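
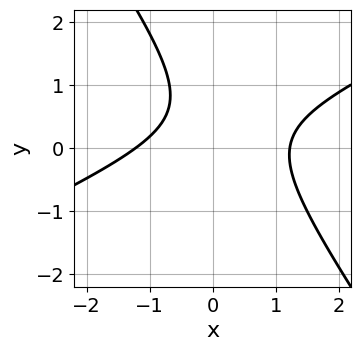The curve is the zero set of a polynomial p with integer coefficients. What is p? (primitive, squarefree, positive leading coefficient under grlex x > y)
2*x^2 - 3*x*y - 3*y^2 + 3*y - 3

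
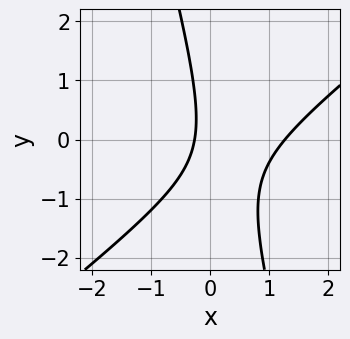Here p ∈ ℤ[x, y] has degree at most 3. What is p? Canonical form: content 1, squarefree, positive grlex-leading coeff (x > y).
3*x^2 - 3*x*y - y^2 - 3*x - 1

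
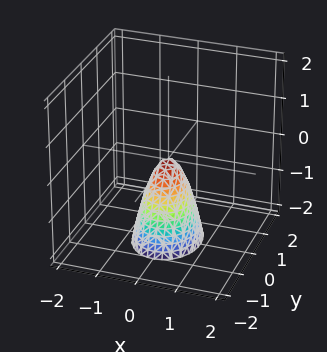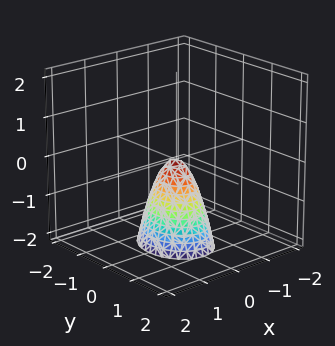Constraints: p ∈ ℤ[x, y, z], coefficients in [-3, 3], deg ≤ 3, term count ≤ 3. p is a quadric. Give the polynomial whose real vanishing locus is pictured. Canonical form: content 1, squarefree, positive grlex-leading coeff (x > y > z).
3*x^2 + 2*y^2 + z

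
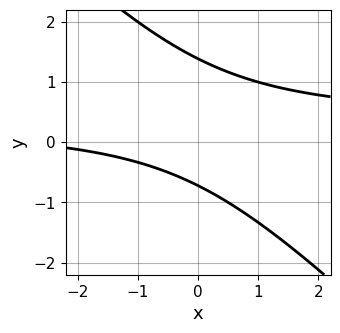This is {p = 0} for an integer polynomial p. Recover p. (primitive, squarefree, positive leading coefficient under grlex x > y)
1. Degree: no degree-1 curve has this shape, so deg p = 2.
2. Observable constraints: the curve avoids every integer x-axis point in the box.
3. Solving for integer coefficients yields p as stated.

3*x*y + 3*y^2 - x - 2*y - 3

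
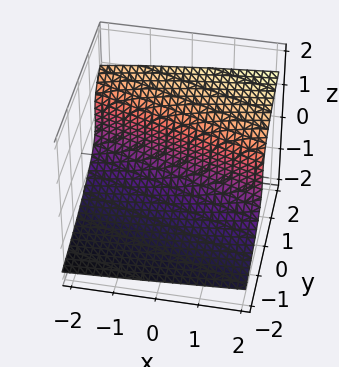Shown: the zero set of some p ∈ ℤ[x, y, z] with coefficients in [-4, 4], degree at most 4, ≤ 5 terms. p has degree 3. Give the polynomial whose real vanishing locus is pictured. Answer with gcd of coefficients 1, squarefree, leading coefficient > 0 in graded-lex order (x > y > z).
1. The degree is 3 — a generic line meets the surface in up to 3 points.
2. Observable constraints: it meets the x-axis at x = 2 (among the integer gridlines); it crosses the z-axis at the gridline z = -1.
3. Solving for integer coefficients yields p as stated.

2*z^3 - x - 3*y + 2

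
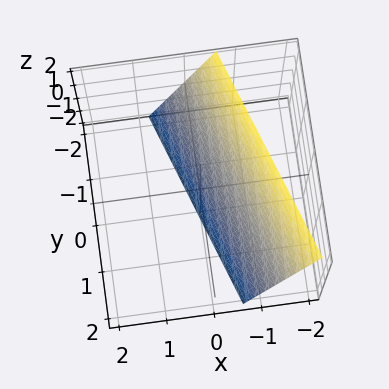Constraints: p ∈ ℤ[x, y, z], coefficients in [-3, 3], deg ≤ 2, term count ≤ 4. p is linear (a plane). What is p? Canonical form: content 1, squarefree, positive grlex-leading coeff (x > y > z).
3*x + y + z + 2

1. The degree is 1 — the surface is flat (a plane).
2. From the visible intercepts: one z-axis crossing is at z = -2; it crosses the y-axis at the gridline y = -2.
3. Assembling these constraints gives the stated polynomial.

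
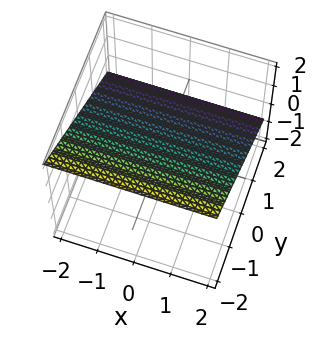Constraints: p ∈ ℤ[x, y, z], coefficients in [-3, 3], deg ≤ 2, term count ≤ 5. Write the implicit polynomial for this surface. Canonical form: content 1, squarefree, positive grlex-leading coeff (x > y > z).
2*y + 3*z - 2

(a) Degree: every cross-section is a straight line — this is a plane, so deg p = 1.
(b) Observable constraints: it misses every integer gridline on the x-axis; one y-axis crossing is at y = 1.
(c) These observations pin down the coefficients.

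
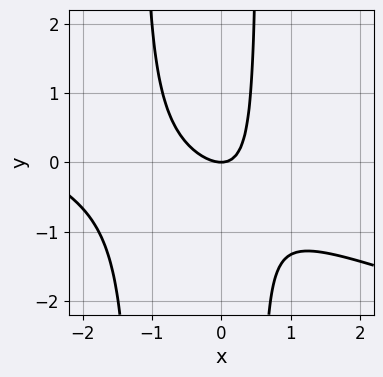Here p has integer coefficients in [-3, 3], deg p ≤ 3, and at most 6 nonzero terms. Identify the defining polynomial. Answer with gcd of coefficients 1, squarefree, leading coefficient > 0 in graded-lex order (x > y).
Degree: no degree-2 curve has this shape, so deg p = 3.
From the axis intercepts and sections: it crosses the x-axis at the gridline x = 0; it meets the y-axis at y = 0 (among the integer gridlines).
Fitting integer coefficients to these (and the overall shape) gives p.

x^3 + 3*x^2*y + 3*x^2 + 2*x*y - 2*y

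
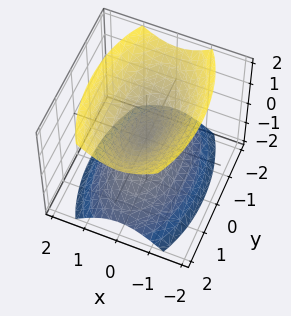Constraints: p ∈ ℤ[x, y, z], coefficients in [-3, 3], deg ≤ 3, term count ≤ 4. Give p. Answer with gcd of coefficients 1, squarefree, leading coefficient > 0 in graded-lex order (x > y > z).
3*x^2 + y^2 - 2*z^2

I count 2 distinct pieces.
deg p = 2.
Symmetries: the z ↦ −z reflection is a symmetry, so z appears only in even powers; the y ↦ −y reflection is a symmetry, so y appears only in even powers; it's symmetric under x → −x, forcing even powers of x.
Observable constraints: it meets the y-axis at y = 0 (among the integer gridlines); one x-axis crossing is at x = 0; it crosses the z-axis at the gridline z = 0.
Matching integer coefficients to the picture gives p.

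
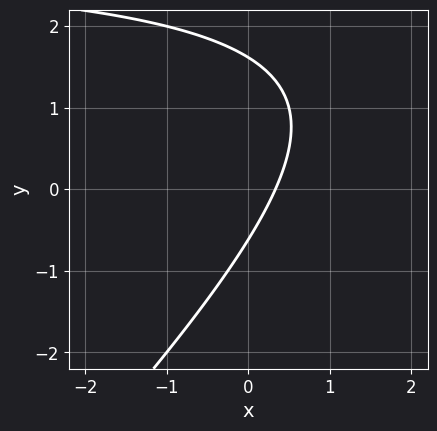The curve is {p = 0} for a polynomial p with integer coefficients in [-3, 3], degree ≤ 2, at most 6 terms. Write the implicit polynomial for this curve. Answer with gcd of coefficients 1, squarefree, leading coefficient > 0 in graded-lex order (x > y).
First, degree: no degree-1 curve has this shape, so deg p = 2.
Finally, solving for integer coefficients yields p as stated.

x*y - y^2 - 3*x + y + 1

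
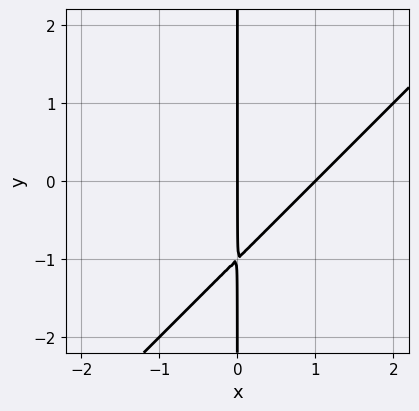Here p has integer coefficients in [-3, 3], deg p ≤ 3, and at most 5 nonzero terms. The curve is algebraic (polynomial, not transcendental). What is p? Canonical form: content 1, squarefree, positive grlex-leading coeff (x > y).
x^2 - x*y - x

(a) The degree is 2 — a generic line meets the curve in up to 2 points.
(b) Observable constraints: every point of the y-axis in the box is on the curve; among the integer gridlines, it crosses the x-axis at x ∈ {0, 1}.
(c) The integer polynomial consistent with all of this is the stated p.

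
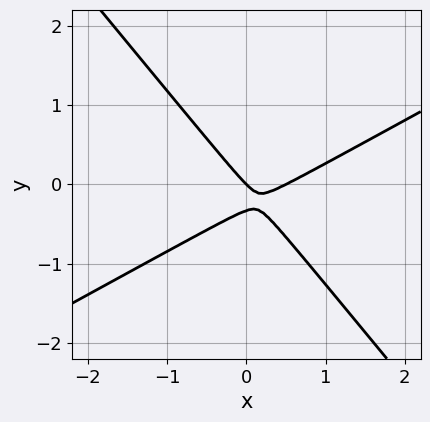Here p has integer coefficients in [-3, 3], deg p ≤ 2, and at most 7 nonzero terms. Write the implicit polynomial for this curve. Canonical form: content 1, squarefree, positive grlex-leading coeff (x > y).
2*x^2 - 2*x*y - 3*y^2 - x - y

First, the degree is 2 — a generic line meets the curve in up to 2 points.
Then, against the integer gridlines: it meets the x-axis at x = 0 (among the integer gridlines); it meets the y-axis at y = 0 (among the integer gridlines).
Finally, the integer polynomial consistent with all of this is the stated p.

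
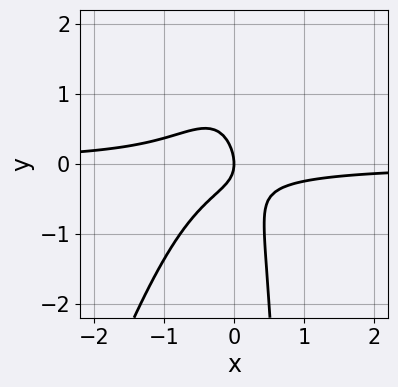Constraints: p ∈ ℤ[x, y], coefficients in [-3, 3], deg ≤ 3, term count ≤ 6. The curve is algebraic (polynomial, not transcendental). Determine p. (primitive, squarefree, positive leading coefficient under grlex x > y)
3*x^2*y - x*y^2 + x*y + y^2 + x

Degree: the shape is more complex than any degree-2 curve, so deg p = 3.
Against the integer gridlines: one x-axis crossing is at x = 0; it crosses the y-axis at the gridline y = 0.
Matching integer coefficients to the picture gives p.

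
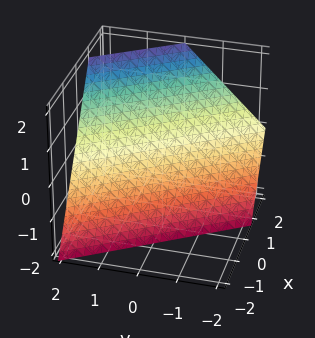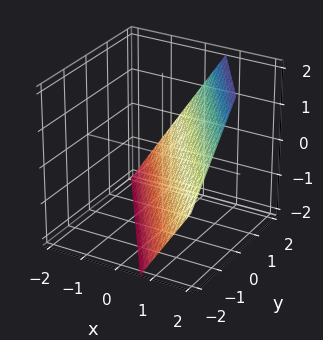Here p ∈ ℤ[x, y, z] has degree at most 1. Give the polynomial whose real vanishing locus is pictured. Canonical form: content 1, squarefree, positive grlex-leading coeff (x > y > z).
The degree is 1 — the surface is flat (a plane).
Against the integer gridlines: it meets the z-axis at z = -1 (among the integer gridlines); it meets the y-axis at y = 1 (among the integer gridlines).
Fitting integer coefficients to these (and the overall shape) gives p.

3*x + 2*y - 2*z - 2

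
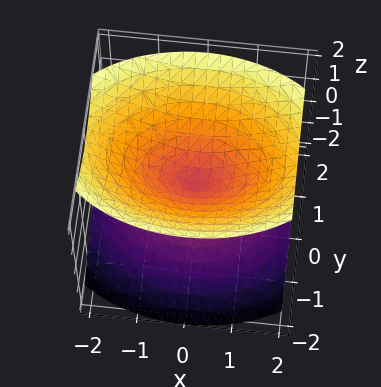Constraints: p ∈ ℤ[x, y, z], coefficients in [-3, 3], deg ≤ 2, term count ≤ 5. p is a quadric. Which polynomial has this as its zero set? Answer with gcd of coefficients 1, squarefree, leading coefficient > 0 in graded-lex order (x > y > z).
x^2 + 2*y^2 - 2*z^2

The picture has 2 separate pieces. They look like related sheets of one shape, so recover p as a whole.
deg p = 2. A double cone through the origin; a quadric.
Symmetries: the x ↦ −x reflection is a symmetry, so x appears only in even powers; it's symmetric under z → −z, forcing even powers of z; mirror symmetry y ↦ −y ⇒ only even powers of y.
Against the integer gridlines: it meets the x-axis at x = 0 (among the integer gridlines); it meets the z-axis at z = 0 (among the integer gridlines).
Assembling these constraints gives the stated polynomial.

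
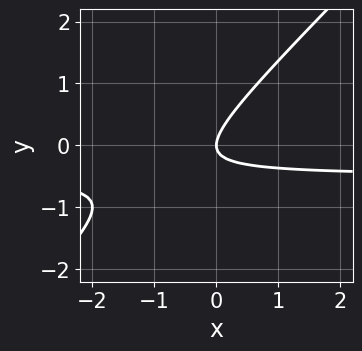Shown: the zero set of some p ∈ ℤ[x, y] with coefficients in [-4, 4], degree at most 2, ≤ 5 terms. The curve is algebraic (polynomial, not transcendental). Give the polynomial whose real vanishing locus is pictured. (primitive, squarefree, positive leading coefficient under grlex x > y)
1. Degree: no degree-1 curve has this shape, so deg p = 2.
2. Reading off the gridlines: one y-axis crossing is at y = 0; it crosses the x-axis at the gridline x = 0.
3. The integer polynomial consistent with all of this is the stated p.

2*x*y - 2*y^2 + x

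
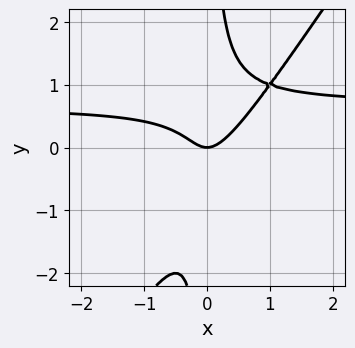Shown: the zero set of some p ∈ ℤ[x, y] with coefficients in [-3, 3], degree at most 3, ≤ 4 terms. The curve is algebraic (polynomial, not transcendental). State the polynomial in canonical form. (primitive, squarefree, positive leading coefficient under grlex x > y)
3*x^2*y - 2*x*y^2 - 2*x^2 + y

The degree is 3 — a generic line meets the curve in up to 3 points.
Against the integer gridlines: it crosses the x-axis at the gridline x = 0; one y-axis crossing is at y = 0.
Assembling these constraints gives the stated polynomial.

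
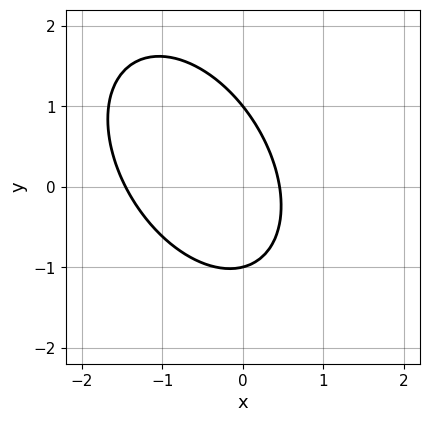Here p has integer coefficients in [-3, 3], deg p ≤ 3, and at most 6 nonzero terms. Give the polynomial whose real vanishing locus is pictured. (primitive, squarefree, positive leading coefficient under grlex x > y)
(a) deg p = 2.
(b) From the visible intercepts: among the integer gridlines, it crosses the y-axis at y ∈ {-1, 1}.
(c) Fitting integer coefficients to these (and the overall shape) gives p.

3*x^2 + 2*x*y + 2*y^2 + 3*x - 2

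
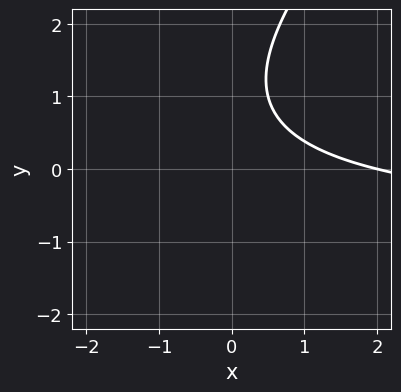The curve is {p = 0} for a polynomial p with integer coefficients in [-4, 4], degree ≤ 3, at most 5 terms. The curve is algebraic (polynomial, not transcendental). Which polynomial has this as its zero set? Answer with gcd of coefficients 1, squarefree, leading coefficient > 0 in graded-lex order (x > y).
x*y - y^2 + x + 2*y - 2

First, degree: a generic line meets the curve in up to 2 points, so deg p = 2.
Then, from the visible intercepts: it meets the x-axis at x = 2 (among the integer gridlines); the curve avoids every integer y-axis point in the box.
Finally, together with the visible shape, these determine p as stated.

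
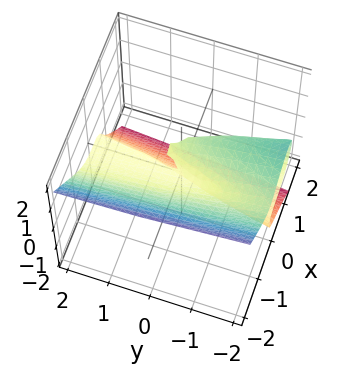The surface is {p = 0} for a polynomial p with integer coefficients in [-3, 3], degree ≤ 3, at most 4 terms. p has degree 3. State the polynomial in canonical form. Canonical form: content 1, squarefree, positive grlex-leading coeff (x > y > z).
1. The degree is 3 — the shape is more complex than any degree-2 surface.
2. Checking where it meets the axes: every point of the y-axis in the box is on the surface; it meets the z-axis at z = 0 (among the integer gridlines).
3. The integer polynomial consistent with all of this is the stated p.

3*x^3 + 2*z^3 - 3*x*z + y*z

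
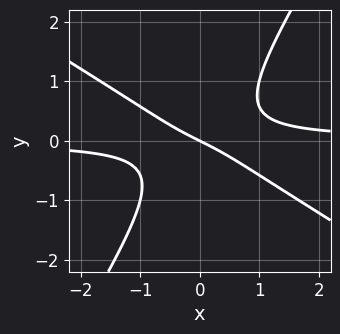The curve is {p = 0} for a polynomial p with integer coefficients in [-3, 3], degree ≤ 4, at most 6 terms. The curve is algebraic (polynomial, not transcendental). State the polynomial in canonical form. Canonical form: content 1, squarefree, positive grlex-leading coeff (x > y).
1. The degree is 3 — the shape is more complex than any degree-2 curve.
2. Reading off the gridlines: it meets the x-axis at x = 0 (among the integer gridlines); one y-axis crossing is at y = 0.
3. These observations pin down the coefficients.

3*x^2*y + 3*x*y^2 - 3*y^3 - x - 2*y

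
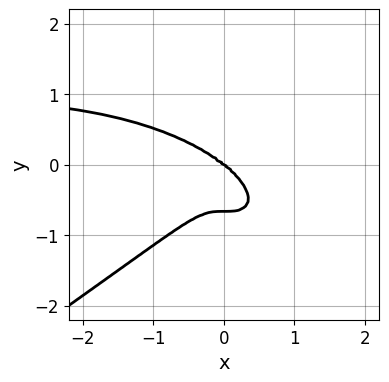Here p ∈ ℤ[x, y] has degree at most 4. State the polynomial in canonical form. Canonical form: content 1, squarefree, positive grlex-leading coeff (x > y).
deg p = 4.
From the axis intercepts and sections: one x-axis crossing is at x = 0; it meets the y-axis at y = 0 (among the integer gridlines).
Fitting integer coefficients to these (and the overall shape) gives p.

x^3*y - 3*y^4 - x^3 - 2*y^3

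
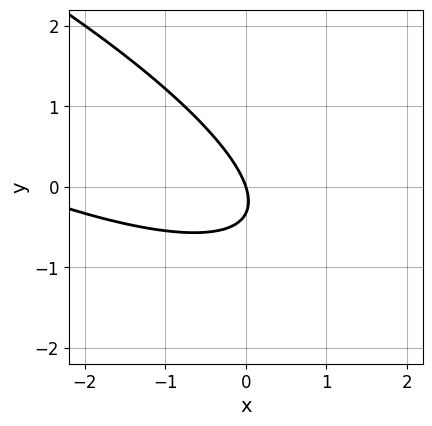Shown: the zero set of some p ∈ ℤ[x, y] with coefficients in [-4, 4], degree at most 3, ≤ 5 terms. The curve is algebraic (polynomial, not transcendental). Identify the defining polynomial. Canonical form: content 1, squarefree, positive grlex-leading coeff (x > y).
1. The degree is 2 — the shape is more complex than any degree-1 curve.
2. Reading off the gridlines: one y-axis crossing is at y = 0; it meets the x-axis at x = 0 (among the integer gridlines).
3. Solving for integer coefficients yields p as stated.

x^2 + 3*x*y + 3*y^2 + 3*x + y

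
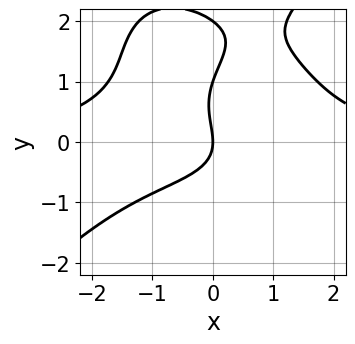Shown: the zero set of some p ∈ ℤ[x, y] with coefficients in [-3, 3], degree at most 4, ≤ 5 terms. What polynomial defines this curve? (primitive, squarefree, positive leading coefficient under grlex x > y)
First, deg p = 4. The shape is more complex than any degree-3 curve.
Then, observable constraints: among the integer gridlines, it crosses the y-axis at y ∈ {0, 1, 2}; it crosses the x-axis at the gridline x = 0.
Finally, together with the visible shape, these determine p as stated.

x^3*y - y^4 + 3*y^3 - 2*y^2 - 3*x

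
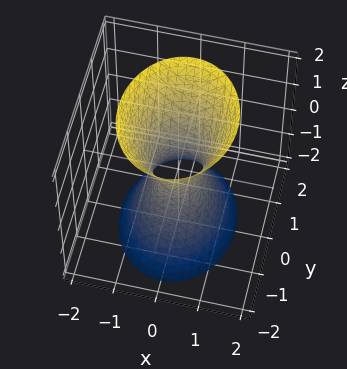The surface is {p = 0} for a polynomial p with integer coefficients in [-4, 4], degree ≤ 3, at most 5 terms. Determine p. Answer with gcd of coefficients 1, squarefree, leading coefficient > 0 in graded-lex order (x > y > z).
3*x^2 + 2*y^2 - z^2 - 1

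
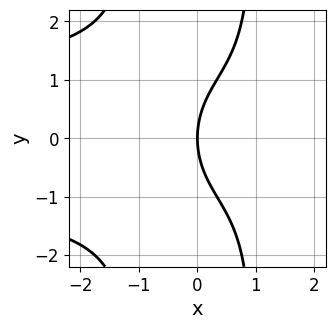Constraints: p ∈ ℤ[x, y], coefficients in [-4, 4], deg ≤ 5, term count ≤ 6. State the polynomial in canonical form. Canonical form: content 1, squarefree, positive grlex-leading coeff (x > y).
x^2*y^2 - x^2 - y^2 + 3*x

(a) Degree: no degree-3 curve has this shape, so deg p = 4.
(b) Symmetries: the y ↦ −y reflection is a symmetry, so y appears only in even powers.
(c) From the axis intercepts and sections: one y-axis crossing is at y = 0; it meets the x-axis at x = 0 (among the integer gridlines).
(d) Matching integer coefficients to the picture gives p.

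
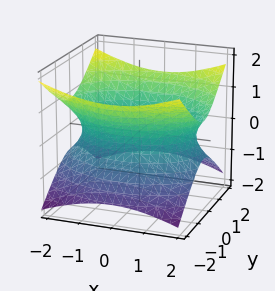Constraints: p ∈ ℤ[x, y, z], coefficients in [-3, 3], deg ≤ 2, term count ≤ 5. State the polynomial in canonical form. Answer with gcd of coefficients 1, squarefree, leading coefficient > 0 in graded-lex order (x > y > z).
1. Degree: an hourglass — one-sheet hyperboloid; a quadric, so deg p = 2.
2. Symmetries: the z ↦ −z reflection is a symmetry, so z appears only in even powers; it's symmetric under y → −y, forcing even powers of y; it's symmetric under x → −x, forcing even powers of x.
3. Against the integer gridlines: it misses every integer gridline on the z-axis.
4. Matching integer coefficients to the picture gives p.

x^2 + 2*y^2 - 3*z^2 - 3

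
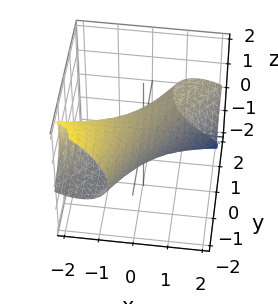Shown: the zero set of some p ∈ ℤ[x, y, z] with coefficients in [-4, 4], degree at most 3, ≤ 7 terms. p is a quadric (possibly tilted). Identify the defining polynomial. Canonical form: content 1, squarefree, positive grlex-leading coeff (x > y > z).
2*x^2 - 3*x*y + 2*x*z + y^2 + 2*z^2 - 1

First, deg p = 2.
Then, from the visible intercepts: the y-axis gridline crossings are at y ∈ {-1, 1}.
Finally, matching integer coefficients to the picture gives p.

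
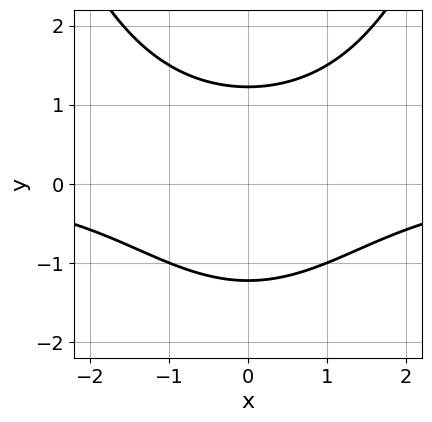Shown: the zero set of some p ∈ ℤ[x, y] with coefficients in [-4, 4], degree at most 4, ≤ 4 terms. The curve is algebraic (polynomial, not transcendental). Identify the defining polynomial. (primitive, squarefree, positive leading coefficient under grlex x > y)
First, degree: no degree-2 curve has this shape, so deg p = 3.
Next, symmetries: the x ↦ −x reflection is a symmetry, so x appears only in even powers.
Next, from the visible intercepts: it misses every integer gridline on the x-axis.
Finally, fitting integer coefficients to these (and the overall shape) gives p.

x^2*y - 2*y^2 + 3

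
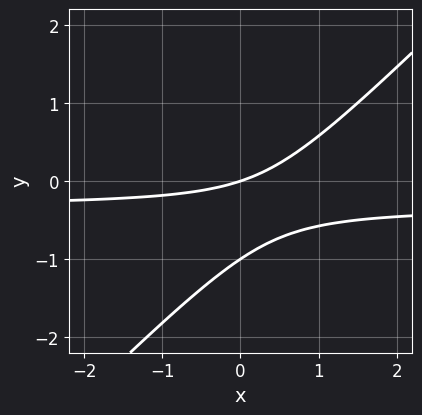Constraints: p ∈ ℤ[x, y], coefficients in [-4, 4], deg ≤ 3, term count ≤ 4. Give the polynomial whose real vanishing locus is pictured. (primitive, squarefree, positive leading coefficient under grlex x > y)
(a) The degree is 2 — the shape is more complex than any degree-1 curve.
(b) From the visible intercepts: the y-axis gridline crossings are at y ∈ {-1, 0}; it meets the x-axis at x = 0 (among the integer gridlines).
(c) The integer polynomial consistent with all of this is the stated p.

3*x*y - 3*y^2 + x - 3*y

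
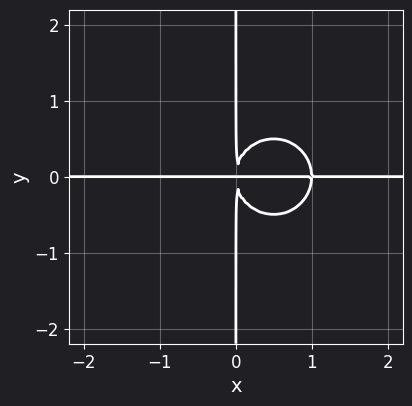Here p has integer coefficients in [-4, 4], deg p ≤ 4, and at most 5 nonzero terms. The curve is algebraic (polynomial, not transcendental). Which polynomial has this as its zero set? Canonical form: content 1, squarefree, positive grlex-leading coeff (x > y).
x^3*y + x*y^3 - x^2*y

1. Degree: no degree-3 curve has this shape, so deg p = 4.
2. From the visible intercepts: every point of the x-axis in the box is on the curve; the visible y-axis segment lies entirely on the curve.
3. Solving for integer coefficients yields p as stated.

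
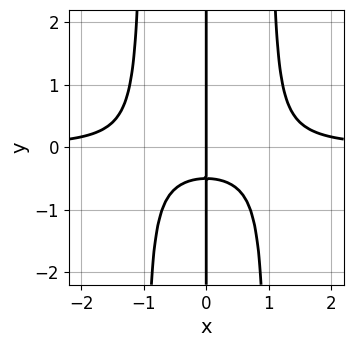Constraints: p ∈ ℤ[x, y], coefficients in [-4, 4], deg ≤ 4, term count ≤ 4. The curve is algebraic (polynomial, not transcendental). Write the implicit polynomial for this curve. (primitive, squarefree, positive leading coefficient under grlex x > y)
Degree: no degree-3 curve has this shape, so deg p = 4.
From the visible intercepts: it meets the x-axis at x = 0 (among the integer gridlines); every point of the y-axis in the box is on the curve.
Solving for integer coefficients yields p as stated.

2*x^3*y - 2*x*y - x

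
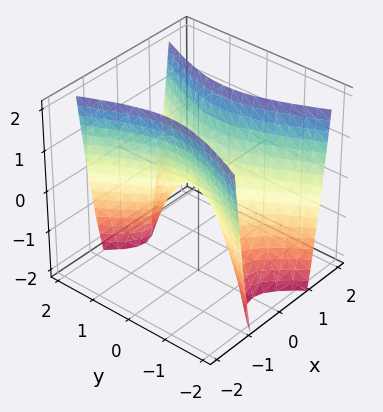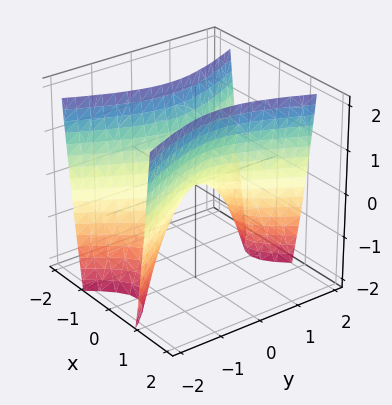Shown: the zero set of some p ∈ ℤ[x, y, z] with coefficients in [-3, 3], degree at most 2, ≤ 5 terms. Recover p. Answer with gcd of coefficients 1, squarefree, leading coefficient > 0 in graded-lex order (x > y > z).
3*x^2 - y^2 - z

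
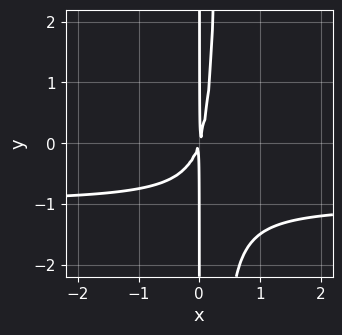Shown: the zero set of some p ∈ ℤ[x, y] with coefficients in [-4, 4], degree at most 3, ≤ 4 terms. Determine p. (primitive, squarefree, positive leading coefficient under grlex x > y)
(a) Degree: no degree-2 curve has this shape, so deg p = 3.
(b) Observable constraints: the visible y-axis segment lies entirely on the curve.
(c) Solving for integer coefficients yields p as stated.

3*x^2*y + 3*x^2 - x*y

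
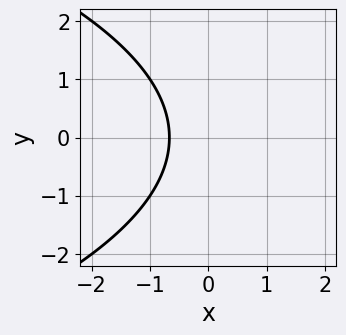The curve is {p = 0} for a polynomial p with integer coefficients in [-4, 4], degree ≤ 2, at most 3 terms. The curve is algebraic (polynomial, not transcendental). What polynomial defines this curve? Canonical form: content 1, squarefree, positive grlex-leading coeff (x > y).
y^2 + 3*x + 2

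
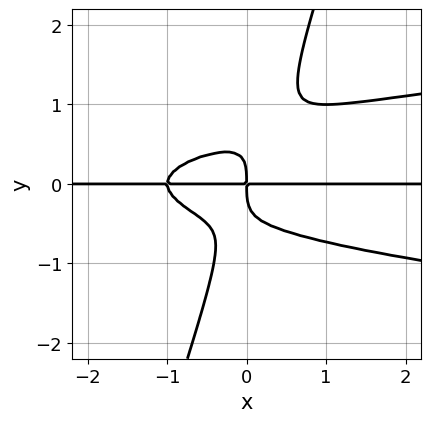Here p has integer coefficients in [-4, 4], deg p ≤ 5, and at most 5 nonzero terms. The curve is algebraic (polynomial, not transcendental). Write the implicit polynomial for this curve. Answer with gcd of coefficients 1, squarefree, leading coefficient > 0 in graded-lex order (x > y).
3*x*y^3 - y^4 - x^2*y - x*y

(a) The degree is 4 — the shape is more complex than any degree-3 curve.
(b) From the axis intercepts and sections: every point of the x-axis in the box is on the curve.
(c) Solving for integer coefficients yields p as stated.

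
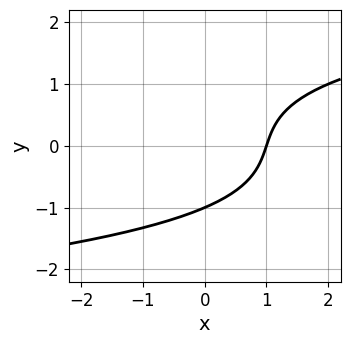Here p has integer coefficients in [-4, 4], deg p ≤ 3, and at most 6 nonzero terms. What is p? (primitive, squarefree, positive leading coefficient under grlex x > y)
1. The degree is 3 — the shape is more complex than any degree-2 curve.
2. Observable constraints: one x-axis crossing is at x = 1; one y-axis crossing is at y = -1.
3. The integer polynomial consistent with all of this is the stated p.

2*y^3 - 3*x + y + 3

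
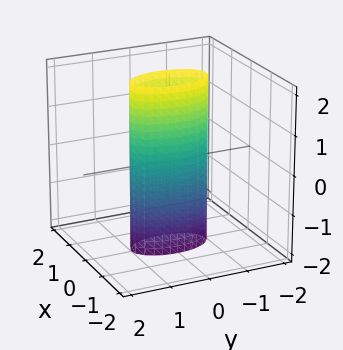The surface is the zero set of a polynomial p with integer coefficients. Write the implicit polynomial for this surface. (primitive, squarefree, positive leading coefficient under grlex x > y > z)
First, degree: constant cross-section along one axis; a quadric, so deg p = 2.
Then, symmetries: the y ↦ −y reflection is a symmetry, so y appears only in even powers; mirror symmetry z ↦ −z ⇒ only even powers of z; it's symmetric under x → −x, forcing even powers of x.
Next, reading off the gridlines: the y-axis gridline crossings are at y ∈ {-1, 1}; it misses every integer gridline on the z-axis.
Finally, solving for integer coefficients yields p as stated.

3*x^2 + y^2 - 1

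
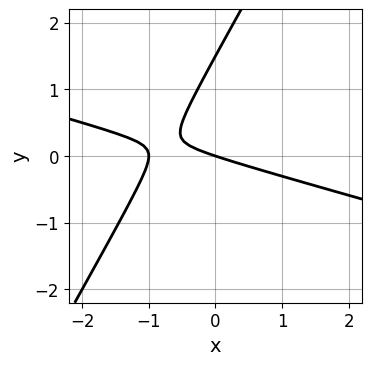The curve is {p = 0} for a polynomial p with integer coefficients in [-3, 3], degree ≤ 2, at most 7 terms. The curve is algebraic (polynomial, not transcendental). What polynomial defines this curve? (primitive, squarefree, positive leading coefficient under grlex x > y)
(a) Degree: no degree-1 curve has this shape, so deg p = 2.
(b) From the visible intercepts: the x-axis gridline crossings are at x ∈ {-1, 0}; it crosses the y-axis at the gridline y = 0.
(c) These observations pin down the coefficients.

x^2 + 3*x*y - 2*y^2 + x + 3*y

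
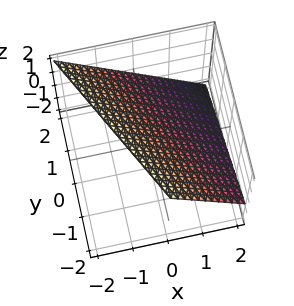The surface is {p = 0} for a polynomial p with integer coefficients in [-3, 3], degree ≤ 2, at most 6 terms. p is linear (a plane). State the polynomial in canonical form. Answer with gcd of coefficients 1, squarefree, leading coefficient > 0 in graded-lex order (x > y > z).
2*x + y + 2*z - 2

First, degree: the surface is flat (a plane), so deg p = 1.
Next, from the axis intercepts and sections: one y-axis crossing is at y = 2; it meets the x-axis at x = 1 (among the integer gridlines); it meets the z-axis at z = 1 (among the integer gridlines).
Finally, these observations pin down the coefficients.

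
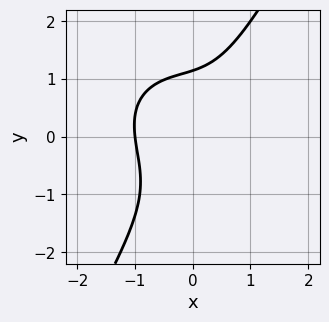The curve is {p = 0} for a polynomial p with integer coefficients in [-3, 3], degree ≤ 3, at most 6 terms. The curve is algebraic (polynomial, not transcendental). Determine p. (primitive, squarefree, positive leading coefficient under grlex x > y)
1. deg p = 3.
2. Reading off the gridlines: one x-axis crossing is at x = -1.
3. The integer polynomial consistent with all of this is the stated p.

3*x^3 + x^2*y + 2*x*y^2 - 2*y^3 + 3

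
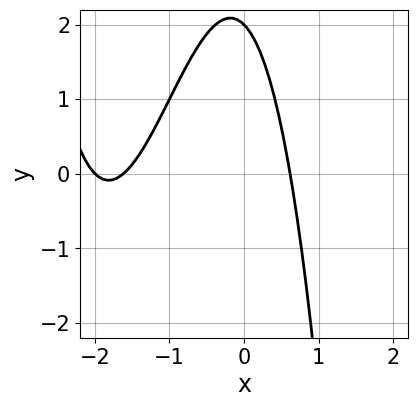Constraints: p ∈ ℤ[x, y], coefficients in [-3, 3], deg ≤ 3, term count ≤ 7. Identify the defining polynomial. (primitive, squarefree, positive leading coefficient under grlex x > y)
x^3 + 3*x^2 + x + y - 2

Degree: a generic line meets the curve in up to 3 points, so deg p = 3.
Reading off the gridlines: it crosses the y-axis at the gridline y = 2; it crosses the x-axis at the gridline x = -2.
Together with the visible shape, these determine p as stated.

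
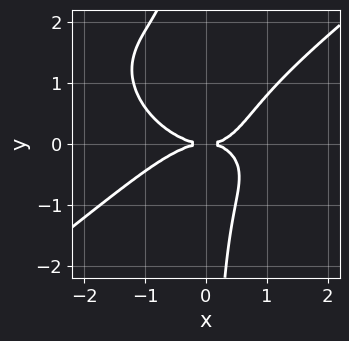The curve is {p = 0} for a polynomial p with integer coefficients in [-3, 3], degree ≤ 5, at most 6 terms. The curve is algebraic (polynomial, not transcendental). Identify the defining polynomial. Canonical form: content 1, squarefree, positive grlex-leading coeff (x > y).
x^4 - 2*x*y^3 + 2*x*y^2 - 2*y^2

First, degree: no degree-3 curve has this shape, so deg p = 4.
Next, checking where it meets the axes: it crosses the x-axis at the gridline x = 0; it meets the y-axis at y = 0 (among the integer gridlines).
Finally, putting this together gives p.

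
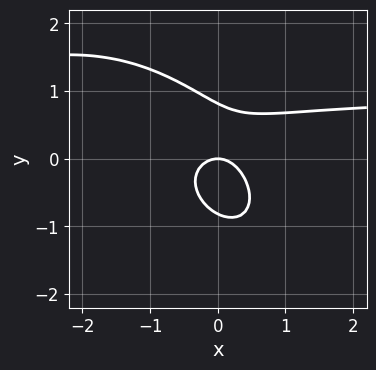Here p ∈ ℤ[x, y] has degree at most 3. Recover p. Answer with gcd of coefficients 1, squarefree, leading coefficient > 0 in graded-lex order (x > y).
First, the degree is 3 — a generic line meets the curve in up to 3 points.
Next, observable constraints: it crosses the y-axis at the gridline y = 0; it crosses the x-axis at the gridline x = 0.
Finally, fitting integer coefficients to these (and the overall shape) gives p.

3*x^2*y + 3*x*y^2 + 3*y^3 - 3*x^2 - 2*y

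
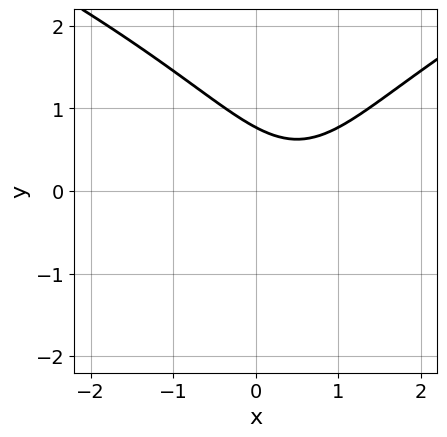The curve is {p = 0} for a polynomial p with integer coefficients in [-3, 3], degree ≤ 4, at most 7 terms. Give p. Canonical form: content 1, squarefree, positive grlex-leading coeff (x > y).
y^3 - 2*x^2 + 2*x + 2*y - 2

First, the degree is 3 — no degree-2 curve has this shape.
Then, checking where it meets the axes: it misses every integer gridline on the x-axis.
Finally, solving for integer coefficients yields p as stated.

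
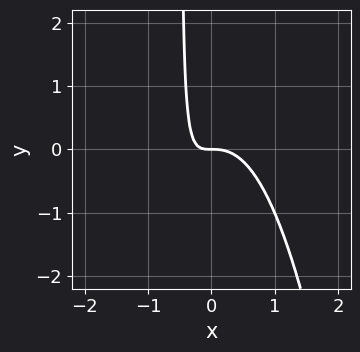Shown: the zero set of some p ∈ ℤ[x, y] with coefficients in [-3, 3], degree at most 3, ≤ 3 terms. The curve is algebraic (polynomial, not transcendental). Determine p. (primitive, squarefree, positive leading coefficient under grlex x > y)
3*x^3 + 2*x*y + y

1. Degree: the shape is more complex than any degree-2 curve, so deg p = 3.
2. Against the integer gridlines: it meets the y-axis at y = 0 (among the integer gridlines); it meets the x-axis at x = 0 (among the integer gridlines).
3. Fitting integer coefficients to these (and the overall shape) gives p.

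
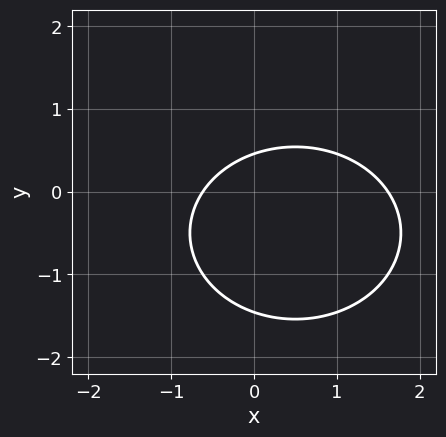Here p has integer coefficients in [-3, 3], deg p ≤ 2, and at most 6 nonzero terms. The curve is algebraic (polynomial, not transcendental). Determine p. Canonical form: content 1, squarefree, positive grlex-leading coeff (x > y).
2*x^2 + 3*y^2 - 2*x + 3*y - 2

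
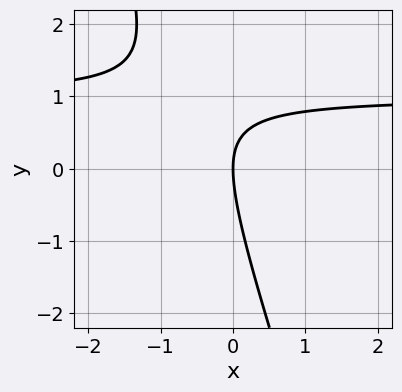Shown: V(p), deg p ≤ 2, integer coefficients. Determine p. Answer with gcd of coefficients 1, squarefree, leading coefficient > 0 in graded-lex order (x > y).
1. Degree: no degree-1 curve has this shape, so deg p = 2.
2. Observable constraints: it meets the x-axis at x = 0 (among the integer gridlines); it meets the y-axis at y = 0 (among the integer gridlines).
3. These observations pin down the coefficients.

3*x*y + y^2 - 3*x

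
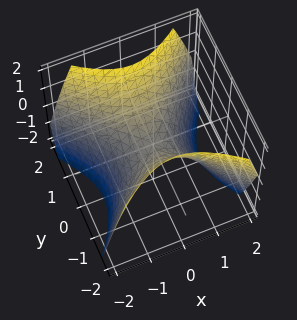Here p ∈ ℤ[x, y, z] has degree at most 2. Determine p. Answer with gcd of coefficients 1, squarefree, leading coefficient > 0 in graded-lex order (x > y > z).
First, degree: a hyperbolic paraboloid; a quadric, so deg p = 2.
Next, symmetries: it's symmetric under x → −x, forcing even powers of x; mirror symmetry y ↦ −y ⇒ only even powers of y.
Next, from the visible intercepts: one y-axis crossing is at y = 0; it meets the x-axis at x = 0 (among the integer gridlines).
Finally, putting this together gives p.

x^2 - y^2 + z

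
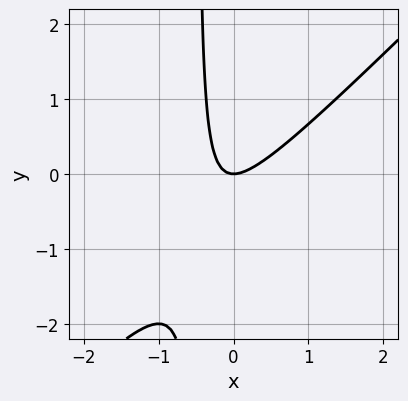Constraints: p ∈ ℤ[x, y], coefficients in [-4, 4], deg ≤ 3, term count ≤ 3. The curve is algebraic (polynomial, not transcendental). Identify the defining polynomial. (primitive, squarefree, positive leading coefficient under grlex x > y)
2*x^2 - 2*x*y - y

(a) The degree is 2 — the shape is more complex than any degree-1 curve.
(b) Checking where it meets the axes: it crosses the x-axis at the gridline x = 0; it crosses the y-axis at the gridline y = 0.
(c) Matching integer coefficients to the picture gives p.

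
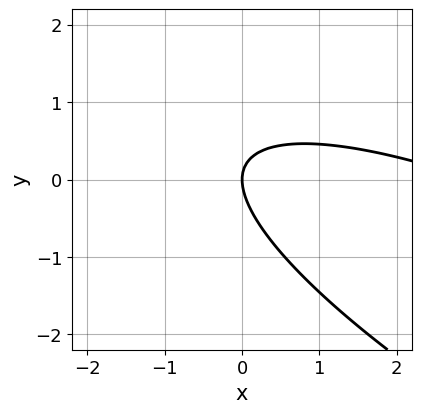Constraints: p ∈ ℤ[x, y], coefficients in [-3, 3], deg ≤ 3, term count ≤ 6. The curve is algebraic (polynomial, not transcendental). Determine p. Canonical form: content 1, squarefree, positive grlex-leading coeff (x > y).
x^2 + 3*x*y + 3*y^2 - 3*x

The degree is 2 — no degree-1 curve has this shape.
Against the integer gridlines: it meets the y-axis at y = 0 (among the integer gridlines); it meets the x-axis at x = 0 (among the integer gridlines).
The integer polynomial consistent with all of this is the stated p.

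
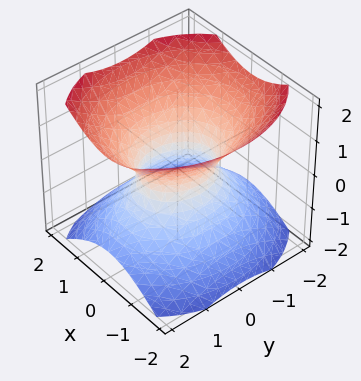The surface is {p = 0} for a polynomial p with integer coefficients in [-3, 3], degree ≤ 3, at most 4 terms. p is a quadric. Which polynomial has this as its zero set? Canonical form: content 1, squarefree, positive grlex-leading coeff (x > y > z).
3*x^2 + 2*y^2 - 3*z^2 - 2

deg p = 2.
Symmetries: the y ↦ −y reflection is a symmetry, so y appears only in even powers; it's symmetric under x → −x, forcing even powers of x; mirror symmetry z ↦ −z ⇒ only even powers of z.
Checking where it meets the axes: it misses every integer gridline on the z-axis; among the integer gridlines, it crosses the y-axis at y ∈ {-1, 1}.
Solving for integer coefficients yields p as stated.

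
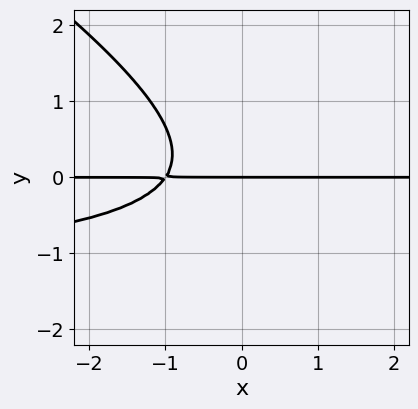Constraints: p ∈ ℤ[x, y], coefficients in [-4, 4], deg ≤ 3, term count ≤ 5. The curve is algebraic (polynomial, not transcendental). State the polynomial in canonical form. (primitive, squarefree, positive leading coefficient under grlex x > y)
The degree is 3 — no degree-2 curve has this shape.
Against the integer gridlines: one y-axis crossing is at y = 0; the visible x-axis segment lies entirely on the curve.
The integer polynomial consistent with all of this is the stated p.

2*x*y^2 + 3*y^3 + 3*x*y + 3*y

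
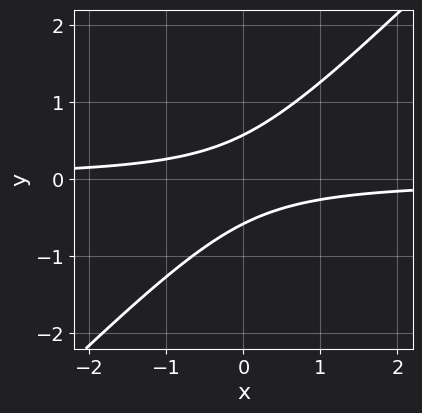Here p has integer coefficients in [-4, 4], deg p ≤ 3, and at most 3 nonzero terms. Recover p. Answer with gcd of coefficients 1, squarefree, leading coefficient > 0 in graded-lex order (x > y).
3*x*y - 3*y^2 + 1

First, degree: no degree-1 curve has this shape, so deg p = 2.
Next, observable constraints: it misses every integer gridline on the x-axis.
Finally, assembling these constraints gives the stated polynomial.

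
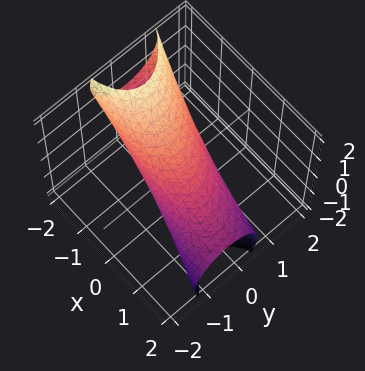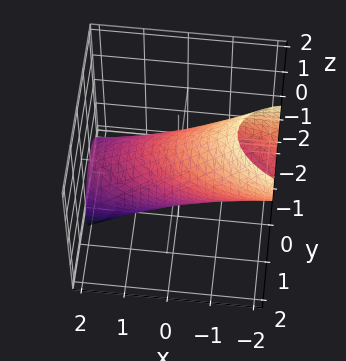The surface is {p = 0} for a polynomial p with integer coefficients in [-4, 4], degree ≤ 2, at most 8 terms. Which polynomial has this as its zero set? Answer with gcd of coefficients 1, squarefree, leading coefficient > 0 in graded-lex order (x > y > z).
x^2 + x*y + 3*x*z + 3*y^2 + 2*z^2 - 2

(a) The degree is 2 — no degree-1 surface has this shape.
(b) Checking where it meets the axes: among the integer gridlines, it crosses the z-axis at z ∈ {-1, 1}.
(c) Matching integer coefficients to the picture gives p.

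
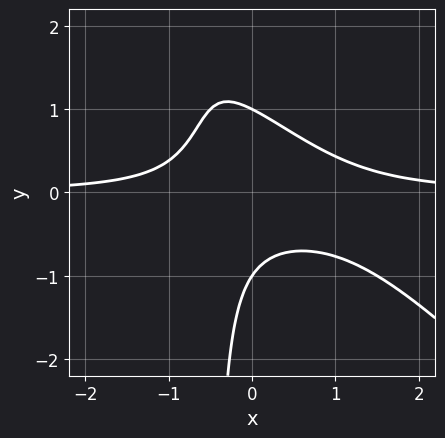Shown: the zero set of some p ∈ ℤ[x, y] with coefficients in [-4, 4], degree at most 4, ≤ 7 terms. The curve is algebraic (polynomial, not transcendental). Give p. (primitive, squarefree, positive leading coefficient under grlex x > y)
First, degree: the shape is more complex than any degree-2 curve, so deg p = 3.
Then, reading off the gridlines: the y-axis gridline crossings are at y ∈ {-1, 1}; no x-intercept at any integer in the box.
Finally, assembling these constraints gives the stated polynomial.

2*x^2*y + 2*x*y^2 - x*y + y^2 - 1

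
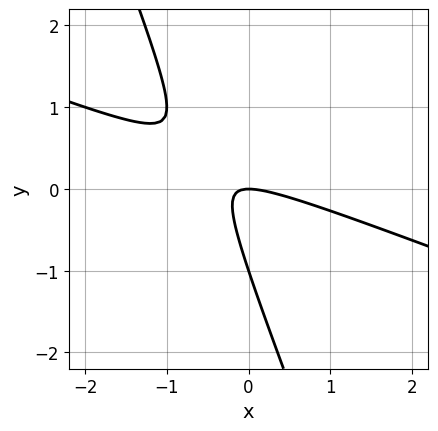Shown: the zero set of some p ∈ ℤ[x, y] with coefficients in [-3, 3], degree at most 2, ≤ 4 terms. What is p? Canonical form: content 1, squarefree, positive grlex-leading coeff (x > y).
(a) Degree: no degree-1 curve has this shape, so deg p = 2.
(b) From the visible intercepts: it meets the x-axis at x = 0 (among the integer gridlines); the y-axis gridline crossings are at y ∈ {-1, 0}.
(c) Together with the visible shape, these determine p as stated.

x^2 + 3*x*y + y^2 + y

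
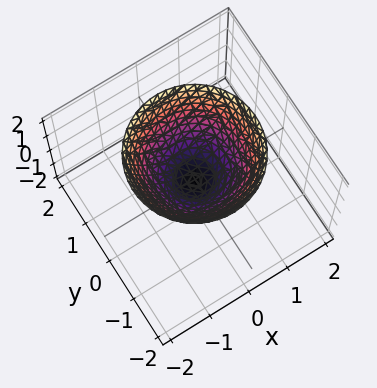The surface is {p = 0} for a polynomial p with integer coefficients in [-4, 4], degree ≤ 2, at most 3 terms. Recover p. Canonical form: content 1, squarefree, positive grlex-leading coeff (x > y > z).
1. deg p = 2. A paraboloid; a quadric.
2. Symmetries: rotational symmetry about the z-axis ⇒ p depends on x, y only through x² + y².
3. Checking where it meets the axes: a circular section at z = 2 has radius between 1 and 2; one x-axis crossing is at x = 0; it crosses the y-axis at the gridline y = 0; it meets the z-axis at z = 0 (among the integer gridlines).
4. Fitting integer coefficients to these (and the overall shape) gives p.

x^2 + y^2 - z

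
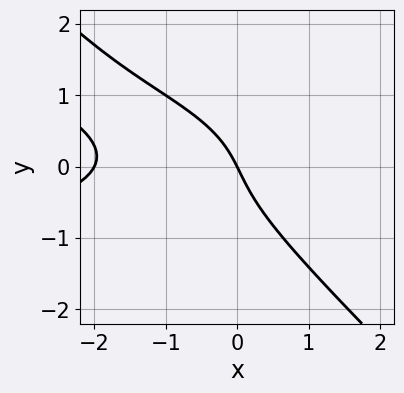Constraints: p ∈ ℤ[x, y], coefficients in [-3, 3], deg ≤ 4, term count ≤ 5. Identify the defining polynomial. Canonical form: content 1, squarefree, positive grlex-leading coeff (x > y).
2*x*y^2 + 2*y^3 + x^2 + 2*x + y

1. The degree is 3 — the shape is more complex than any degree-2 curve.
2. From the axis intercepts and sections: one y-axis crossing is at y = 0; among the integer gridlines, it crosses the x-axis at x ∈ {-2, 0}.
3. Matching integer coefficients to the picture gives p.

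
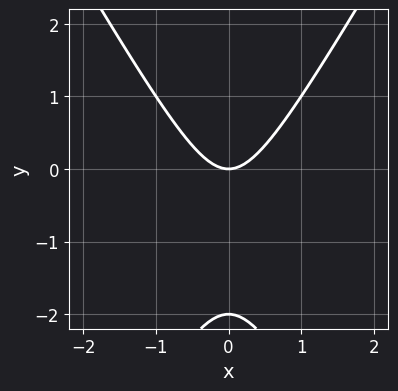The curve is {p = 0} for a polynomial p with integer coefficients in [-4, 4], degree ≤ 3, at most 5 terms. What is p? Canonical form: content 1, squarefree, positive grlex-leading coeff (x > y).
The degree is 2 — no degree-1 curve has this shape.
Symmetries: the x ↦ −x reflection is a symmetry, so x appears only in even powers.
From the visible intercepts: it crosses the x-axis at the gridline x = 0; among the integer gridlines, it crosses the y-axis at y ∈ {-2, 0}.
Matching integer coefficients to the picture gives p.

3*x^2 - y^2 - 2*y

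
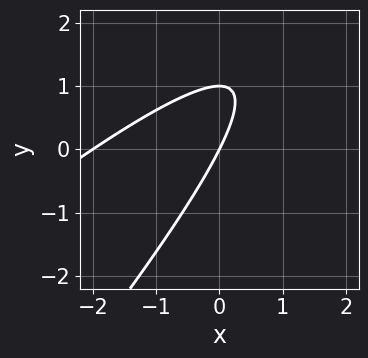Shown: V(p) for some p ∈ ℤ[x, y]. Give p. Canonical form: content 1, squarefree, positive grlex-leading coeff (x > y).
x^2 - 2*x*y + y^2 + 2*x - y

1. deg p = 2. No degree-1 curve has this shape.
2. Observable constraints: among the integer gridlines, it crosses the x-axis at x ∈ {-2, 0}; the y-axis gridline crossings are at y ∈ {0, 1}.
3. Solving for integer coefficients yields p as stated.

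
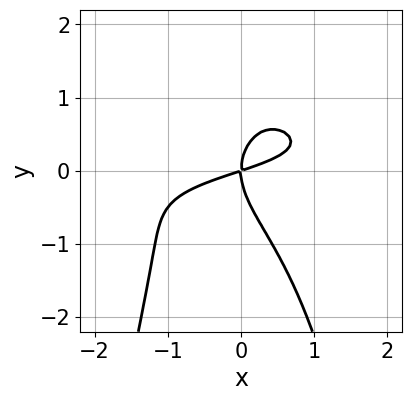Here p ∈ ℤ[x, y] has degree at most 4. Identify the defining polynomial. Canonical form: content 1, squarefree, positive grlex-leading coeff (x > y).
Degree: the shape is more complex than any degree-3 curve, so deg p = 4.
From the axis intercepts and sections: one y-axis crossing is at y = 0; it crosses the x-axis at the gridline x = 0.
Solving for integer coefficients yields p as stated.

3*x^2*y^2 + 2*y^3 + x^2 - 3*x*y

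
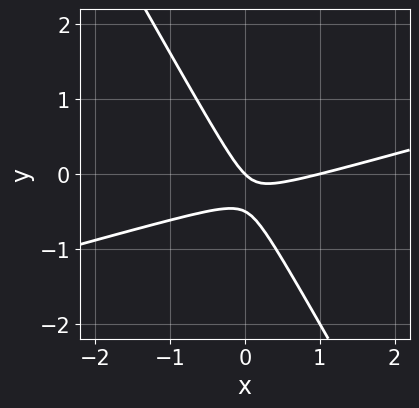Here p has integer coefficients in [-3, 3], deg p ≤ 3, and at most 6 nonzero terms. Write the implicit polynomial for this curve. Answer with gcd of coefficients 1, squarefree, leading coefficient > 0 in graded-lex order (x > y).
1. Degree: the shape is more complex than any degree-1 curve, so deg p = 2.
2. Reading off the gridlines: it crosses the y-axis at the gridline y = 0; the x-axis gridline crossings are at x ∈ {0, 1}.
3. Putting this together gives p.

x^2 - 3*x*y - 2*y^2 - x - y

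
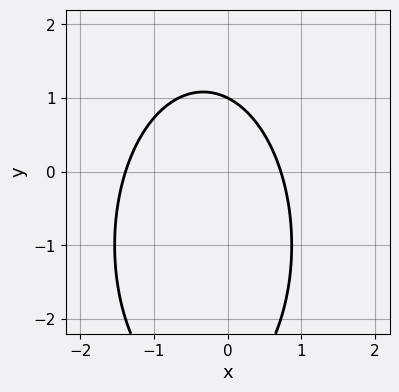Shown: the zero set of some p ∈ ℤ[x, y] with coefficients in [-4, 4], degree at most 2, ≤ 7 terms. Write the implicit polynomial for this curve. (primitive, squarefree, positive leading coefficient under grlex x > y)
3*x^2 + y^2 + 2*x + 2*y - 3

First, the degree is 2 — the shape is more complex than any degree-1 curve.
Then, reading off the gridlines: one y-axis crossing is at y = 1.
Finally, these observations pin down the coefficients.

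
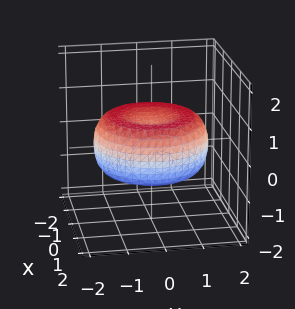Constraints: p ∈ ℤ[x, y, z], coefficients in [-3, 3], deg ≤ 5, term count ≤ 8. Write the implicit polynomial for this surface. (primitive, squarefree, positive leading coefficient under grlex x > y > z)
The degree is 4 — a generic line meets the surface in up to 4 points.
Symmetries: rotational symmetry about the z-axis ⇒ p depends on x, y only through x² + y².
Observable constraints: a circular section at z = 0 has radius between 1 and 2.
These observations pin down the coefficients.

x^4 + 2*x^2*y^2 + y^4 - 2*x^2 - 2*y^2 + 3*z^2 - 1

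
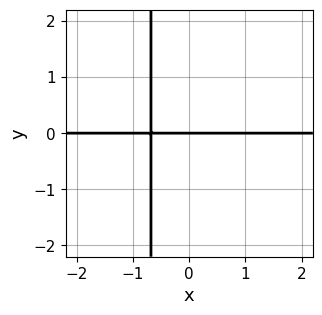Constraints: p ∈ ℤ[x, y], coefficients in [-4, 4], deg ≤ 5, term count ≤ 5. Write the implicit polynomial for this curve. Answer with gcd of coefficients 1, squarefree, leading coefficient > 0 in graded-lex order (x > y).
x^3*y + x*y + y

Degree: the shape is more complex than any degree-3 curve, so deg p = 4.
Observable constraints: every point of the x-axis in the box is on the curve; it meets the y-axis at y = 0 (among the integer gridlines).
These observations pin down the coefficients.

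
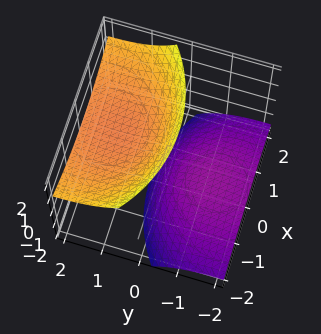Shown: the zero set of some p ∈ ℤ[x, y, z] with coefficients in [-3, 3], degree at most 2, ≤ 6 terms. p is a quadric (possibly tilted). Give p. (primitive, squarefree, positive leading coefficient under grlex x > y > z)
x^2 + y^2 - 3*y*z - z^2 + 2

First, there are 2 components. Treating them together as one polynomial.
Next, degree: the shape is more complex than any degree-1 surface, so deg p = 2.
Next, from the axis intercepts and sections: the surface avoids every integer y-axis point in the box; no x-intercept at any integer in the box.
Finally, matching integer coefficients to the picture gives p.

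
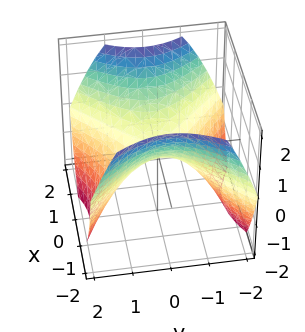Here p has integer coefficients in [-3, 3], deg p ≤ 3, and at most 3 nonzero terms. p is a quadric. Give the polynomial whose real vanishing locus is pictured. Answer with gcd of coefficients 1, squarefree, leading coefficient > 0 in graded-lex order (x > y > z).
2*x^2 - 2*y^2 - 3*z

(a) deg p = 2.
(b) Symmetries: the x ↦ −x reflection is a symmetry, so x appears only in even powers; mirror symmetry y ↦ −y ⇒ only even powers of y.
(c) Checking where it meets the axes: one x-axis crossing is at x = 0; one y-axis crossing is at y = 0; it meets the z-axis at z = 0 (among the integer gridlines).
(d) Solving for integer coefficients yields p as stated.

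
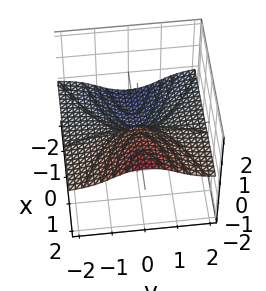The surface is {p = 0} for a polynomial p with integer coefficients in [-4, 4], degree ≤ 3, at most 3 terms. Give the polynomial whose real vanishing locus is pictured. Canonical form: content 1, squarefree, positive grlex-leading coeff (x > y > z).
3*y^2*z + 3*z^3 - x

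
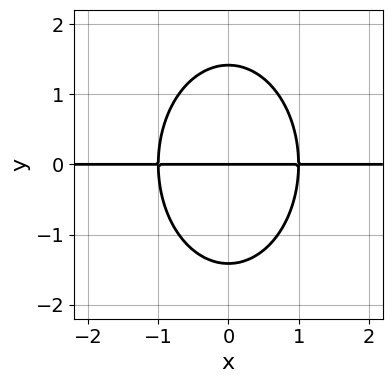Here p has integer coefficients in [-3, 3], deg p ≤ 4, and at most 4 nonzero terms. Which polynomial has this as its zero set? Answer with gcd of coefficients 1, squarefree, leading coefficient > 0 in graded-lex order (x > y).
2*x^2*y + y^3 - 2*y

Degree: no degree-2 curve has this shape, so deg p = 3.
Symmetries: it's symmetric under x → −x, forcing even powers of x.
Observable constraints: it crosses the y-axis at the gridline y = 0; every point of the x-axis in the box is on the curve.
Matching integer coefficients to the picture gives p.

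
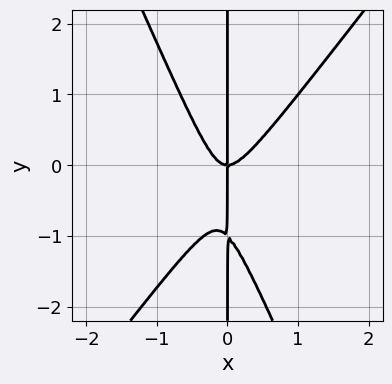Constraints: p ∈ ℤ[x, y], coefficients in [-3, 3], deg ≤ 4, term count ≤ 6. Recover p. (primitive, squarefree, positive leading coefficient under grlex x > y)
Degree: a generic line meets the curve in up to 3 points, so deg p = 3.
Checking where it meets the axes: it meets the x-axis at x = 0 (among the integer gridlines); the visible y-axis segment lies entirely on the curve.
The integer polynomial consistent with all of this is the stated p.

3*x^3 - x^2*y - x*y^2 - x*y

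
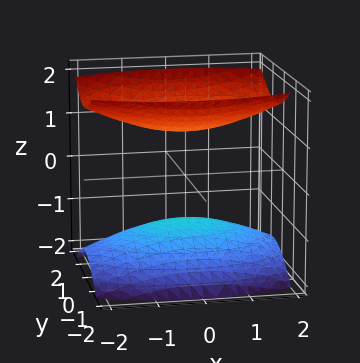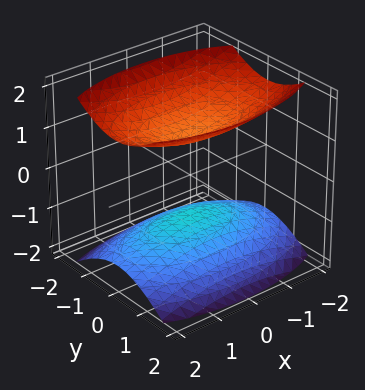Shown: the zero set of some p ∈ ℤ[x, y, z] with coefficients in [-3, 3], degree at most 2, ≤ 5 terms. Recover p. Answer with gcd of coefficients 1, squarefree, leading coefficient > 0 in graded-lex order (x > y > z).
x^2 + 3*y^2 - 3*z^2 + 3

(a) There are 2 components. Treating them together as one polynomial.
(b) Degree: two sheets facing apart; a quadric, so deg p = 2.
(c) Symmetries: mirror symmetry x ↦ −x ⇒ only even powers of x; it's symmetric under z → −z, forcing even powers of z; mirror symmetry y ↦ −y ⇒ only even powers of y.
(d) Observable constraints: it misses every integer gridline on the x-axis; the z-axis gridline crossings are at z ∈ {-1, 1}.
(e) These observations pin down the coefficients.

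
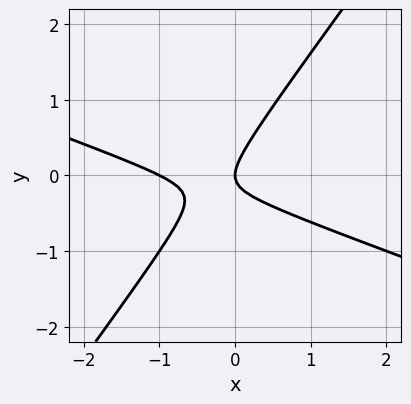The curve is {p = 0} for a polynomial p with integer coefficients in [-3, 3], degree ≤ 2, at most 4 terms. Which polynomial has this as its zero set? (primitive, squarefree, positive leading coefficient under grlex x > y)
deg p = 2.
From the axis intercepts and sections: the x-axis gridline crossings are at x ∈ {-1, 0}; it meets the y-axis at y = 0 (among the integer gridlines).
The integer polynomial consistent with all of this is the stated p.

x^2 + 2*x*y - 2*y^2 + x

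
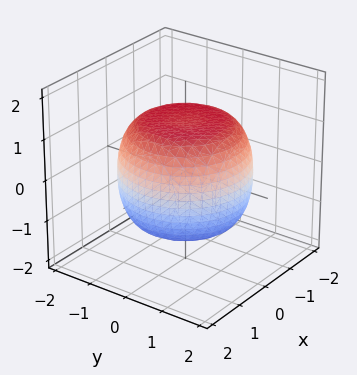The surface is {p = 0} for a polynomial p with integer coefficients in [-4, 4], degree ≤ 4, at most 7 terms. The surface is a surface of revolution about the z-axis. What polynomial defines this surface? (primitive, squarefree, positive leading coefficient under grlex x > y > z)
First, degree: no degree-3 surface has this shape, so deg p = 4.
Then, symmetries: rotational symmetry about the z-axis ⇒ p depends on x, y only through x² + y².
Next, reading off the gridlines: a circular section at z = 0 has radius between 1 and 2.
Finally, assembling these constraints gives the stated polynomial.

x^4 + 2*x^2*y^2 + y^4 - x^2 - y^2 + 2*z^2 - 3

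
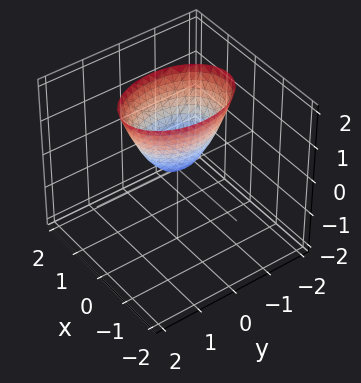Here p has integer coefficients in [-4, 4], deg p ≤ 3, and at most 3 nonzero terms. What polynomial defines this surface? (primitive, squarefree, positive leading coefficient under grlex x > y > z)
(a) The degree is 2 — a paraboloid; a quadric.
(b) Symmetries: mirror symmetry y ↦ −y ⇒ only even powers of y; it's symmetric under x → −x, forcing even powers of x.
(c) Checking where it meets the axes: it meets the y-axis at y = 0 (among the integer gridlines); one x-axis crossing is at x = 0.
(d) Assembling these constraints gives the stated polynomial.

2*x^2 + y^2 - z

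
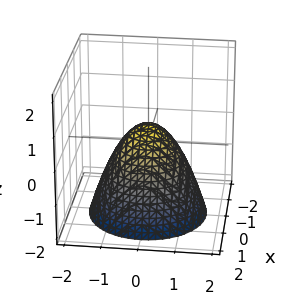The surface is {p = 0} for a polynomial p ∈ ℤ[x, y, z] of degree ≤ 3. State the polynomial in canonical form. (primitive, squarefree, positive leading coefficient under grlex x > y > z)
deg p = 2.
Symmetries: the surface is invariant under rotation about z: p = q(x² + y², z).
Observable constraints: a circular section at z = -1 has radius between 1 and 2.
Assembling these constraints gives the stated polynomial.

2*x^2 + 2*y^2 + 2*z - 1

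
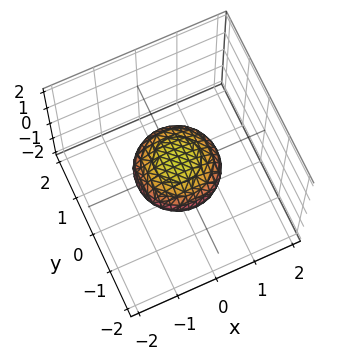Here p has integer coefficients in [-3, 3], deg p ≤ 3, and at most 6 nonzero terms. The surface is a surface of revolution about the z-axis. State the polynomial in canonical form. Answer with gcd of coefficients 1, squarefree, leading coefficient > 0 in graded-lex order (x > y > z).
The degree is 2 — no degree-1 surface has this shape.
Symmetries: the z-axis is an axis of rotation, so x and y enter only as x² + y².
From the axis intercepts and sections: the y-axis gridline crossings are at y ∈ {-1, 1}; a circular section at z = 0 has radius exactly 1.
Putting this together gives p. Check: (-1, 0, 0) on the x-axis lies on the surface, and p(-1, 0, 0) = 0. ✓

x^2 + y^2 + 2*z^2 - 1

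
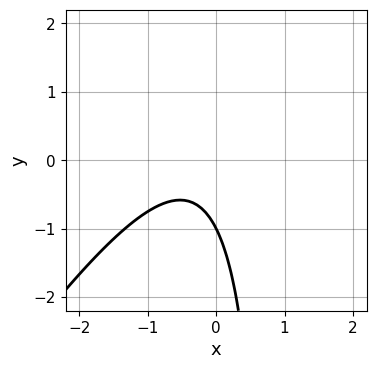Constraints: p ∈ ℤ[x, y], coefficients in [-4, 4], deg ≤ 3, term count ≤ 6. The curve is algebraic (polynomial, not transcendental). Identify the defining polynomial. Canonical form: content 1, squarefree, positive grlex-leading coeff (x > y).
First, the degree is 2 — a generic line meets the curve in up to 2 points.
Next, against the integer gridlines: the curve avoids every integer x-axis point in the box; one y-axis crossing is at y = -1.
Finally, assembling these constraints gives the stated polynomial.

3*x^2 - 2*x*y + 2*x + 2*y + 2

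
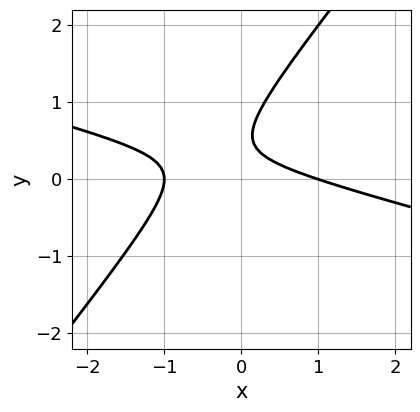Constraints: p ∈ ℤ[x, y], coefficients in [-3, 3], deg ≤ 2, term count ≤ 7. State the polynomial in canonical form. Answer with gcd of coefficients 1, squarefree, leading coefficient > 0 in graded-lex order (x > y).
x^2 + 3*x*y - 3*y^2 + 3*y - 1

Degree: no degree-1 curve has this shape, so deg p = 2.
Observable constraints: among the integer gridlines, it crosses the x-axis at x ∈ {-1, 1}; it misses every integer gridline on the y-axis.
Putting this together gives p.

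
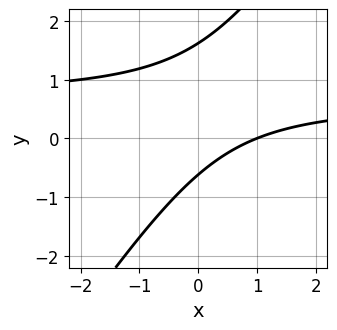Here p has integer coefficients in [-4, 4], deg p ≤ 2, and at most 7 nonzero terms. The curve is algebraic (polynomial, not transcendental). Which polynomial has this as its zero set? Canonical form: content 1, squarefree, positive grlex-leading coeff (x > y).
3*x*y - 2*y^2 - 2*x + 2*y + 2

(a) The degree is 2 — no degree-1 curve has this shape.
(b) From the axis intercepts and sections: one x-axis crossing is at x = 1.
(c) The integer polynomial consistent with all of this is the stated p.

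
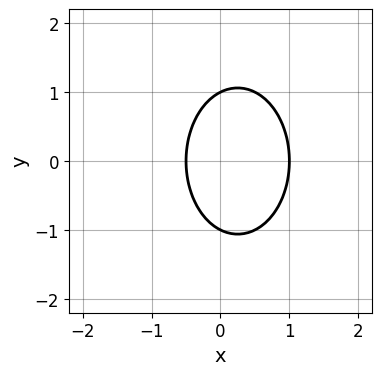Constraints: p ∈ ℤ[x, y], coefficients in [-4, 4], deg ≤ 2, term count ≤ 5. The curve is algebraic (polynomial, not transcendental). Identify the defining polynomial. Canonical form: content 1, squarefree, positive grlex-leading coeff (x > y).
2*x^2 + y^2 - x - 1

deg p = 2. A generic line meets the curve in up to 2 points.
Symmetries: mirror symmetry y ↦ −y ⇒ only even powers of y.
Against the integer gridlines: it crosses the x-axis at the gridline x = 1; among the integer gridlines, it crosses the y-axis at y ∈ {-1, 1}.
Putting this together gives p.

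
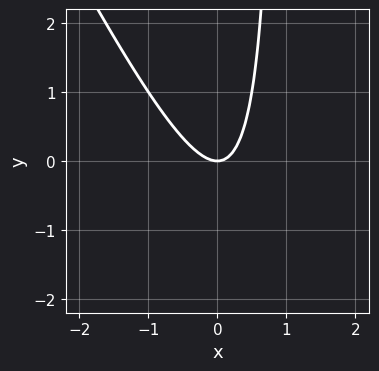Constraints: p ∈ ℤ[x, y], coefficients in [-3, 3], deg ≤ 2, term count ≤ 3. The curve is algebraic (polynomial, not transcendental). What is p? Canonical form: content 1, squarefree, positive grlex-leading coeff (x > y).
2*x^2 + x*y - y

First, degree: a generic line meets the curve in up to 2 points, so deg p = 2.
Next, observable constraints: one x-axis crossing is at x = 0; it meets the y-axis at y = 0 (among the integer gridlines).
Finally, assembling these constraints gives the stated polynomial.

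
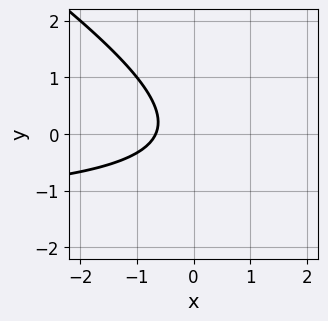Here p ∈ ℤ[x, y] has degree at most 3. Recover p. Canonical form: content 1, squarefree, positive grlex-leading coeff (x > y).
2*x*y + 3*y^2 + 3*x + 2

1. Degree: a generic line meets the curve in up to 2 points, so deg p = 2.
2. From the axis intercepts and sections: the curve avoids every integer y-axis point in the box.
3. Putting this together gives p.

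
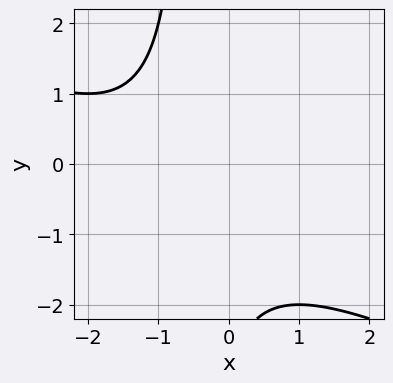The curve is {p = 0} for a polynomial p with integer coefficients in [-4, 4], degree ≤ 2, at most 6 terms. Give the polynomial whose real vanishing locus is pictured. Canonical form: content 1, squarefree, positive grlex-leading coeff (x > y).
1. Degree: a generic line meets the curve in up to 2 points, so deg p = 2.
2. From the visible intercepts: it misses every integer gridline on the y-axis; no x-intercept at any integer in the box.
3. Solving for integer coefficients yields p as stated.

x^2 + 2*x*y + 2*x + y + 3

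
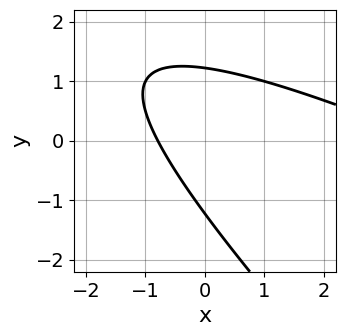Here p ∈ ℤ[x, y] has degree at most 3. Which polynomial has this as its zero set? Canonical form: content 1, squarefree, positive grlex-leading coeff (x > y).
x^2 + 3*x*y + 2*y^2 - 3*x - 3

1. deg p = 2. A generic line meets the curve in up to 2 points.
2. Matching integer coefficients to the picture gives p.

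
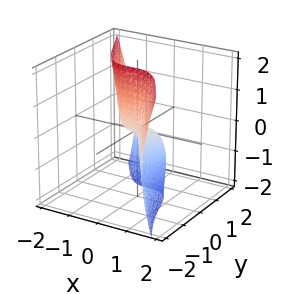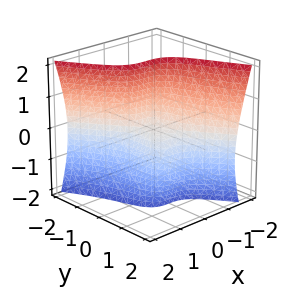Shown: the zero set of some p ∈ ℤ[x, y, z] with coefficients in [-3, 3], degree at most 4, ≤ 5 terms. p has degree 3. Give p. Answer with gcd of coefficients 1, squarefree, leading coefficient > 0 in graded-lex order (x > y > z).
(a) Degree: the shape is more complex than any degree-2 surface, so deg p = 3.
(b) Observable constraints: it meets the y-axis at y = 0 (among the integer gridlines); it meets the x-axis at x = 0 (among the integer gridlines); it meets the z-axis at z = 0 (among the integer gridlines).
(c) Matching integer coefficients to the picture gives p.

3*x^3 + y^3 + y*z^2 + y*z + z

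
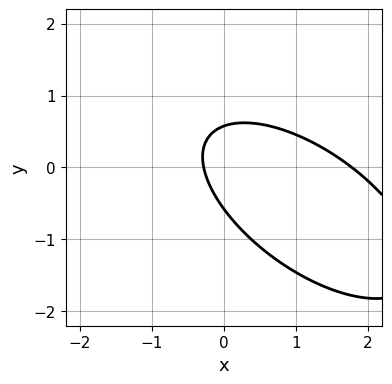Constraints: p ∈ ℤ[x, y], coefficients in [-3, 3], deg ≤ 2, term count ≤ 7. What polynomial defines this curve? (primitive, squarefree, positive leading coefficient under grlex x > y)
2*x^2 + 3*x*y + 3*y^2 - 3*x - 1

Degree: no degree-1 curve has this shape, so deg p = 2.
The integer polynomial consistent with all of this is the stated p.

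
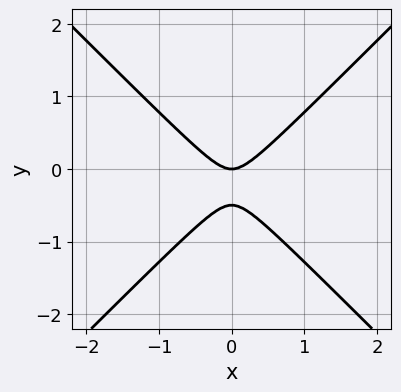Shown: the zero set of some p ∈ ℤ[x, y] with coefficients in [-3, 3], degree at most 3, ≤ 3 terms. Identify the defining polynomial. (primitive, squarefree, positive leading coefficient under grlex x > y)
1. Degree: the shape is more complex than any degree-1 curve, so deg p = 2.
2. Symmetries: it's symmetric under x → −x, forcing even powers of x.
3. Observable constraints: it meets the y-axis at y = 0 (among the integer gridlines); it crosses the x-axis at the gridline x = 0.
4. The integer polynomial consistent with all of this is the stated p.

2*x^2 - 2*y^2 - y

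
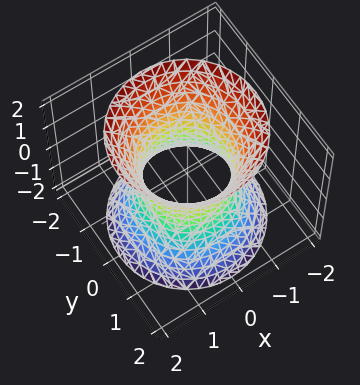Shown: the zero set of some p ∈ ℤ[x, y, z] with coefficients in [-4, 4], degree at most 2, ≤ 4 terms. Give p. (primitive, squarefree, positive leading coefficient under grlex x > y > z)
2*x^2 + 2*y^2 - z^2 - 2

(a) Degree: no degree-1 surface has this shape, so deg p = 2.
(b) Symmetries: the surface is invariant under rotation about z: p = q(x² + y², z).
(c) Checking where it meets the axes: among the integer gridlines, it crosses the y-axis at y ∈ {-1, 1}; the x-axis gridline crossings are at x ∈ {-1, 1}; the surface avoids every integer z-axis point in the box.
(d) Assembling these constraints gives the stated polynomial.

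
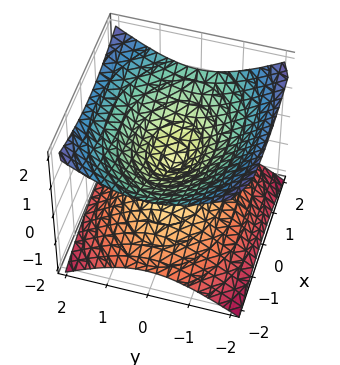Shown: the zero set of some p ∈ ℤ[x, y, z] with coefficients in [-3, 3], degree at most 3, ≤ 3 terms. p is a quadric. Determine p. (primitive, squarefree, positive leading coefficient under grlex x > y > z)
x^2 + 2*y^2 - 3*z^2

deg p = 2. A double cone through the origin; a quadric.
Symmetries: the x ↦ −x reflection is a symmetry, so x appears only in even powers; mirror symmetry y ↦ −y ⇒ only even powers of y; the z ↦ −z reflection is a symmetry, so z appears only in even powers.
From the visible intercepts: one z-axis crossing is at z = 0; it crosses the y-axis at the gridline y = 0; it crosses the x-axis at the gridline x = 0.
Fitting integer coefficients to these (and the overall shape) gives p.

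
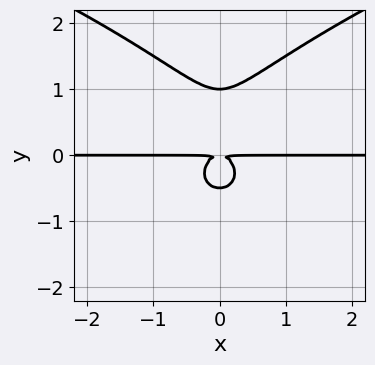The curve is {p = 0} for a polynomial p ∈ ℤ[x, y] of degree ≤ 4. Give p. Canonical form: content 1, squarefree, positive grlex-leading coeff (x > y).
2*y^4 - 3*x^2*y - y^3 - y^2

(a) Degree: no degree-3 curve has this shape, so deg p = 4.
(b) Symmetries: mirror symmetry x ↦ −x ⇒ only even powers of x.
(c) Against the integer gridlines: it crosses the y-axis at the gridline y = 1; the visible x-axis segment lies entirely on the curve.
(d) Together with the visible shape, these determine p as stated.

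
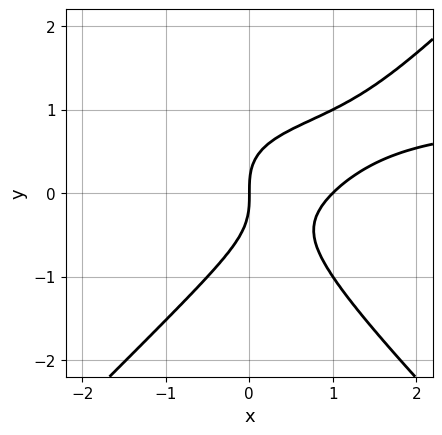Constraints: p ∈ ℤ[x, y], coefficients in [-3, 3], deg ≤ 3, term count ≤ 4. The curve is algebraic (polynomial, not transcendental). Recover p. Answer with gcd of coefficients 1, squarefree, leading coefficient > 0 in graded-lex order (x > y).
The degree is 3 — the shape is more complex than any degree-2 curve.
Checking where it meets the axes: it meets the y-axis at y = 0 (among the integer gridlines); the x-axis gridline crossings are at x ∈ {0, 1}.
Matching integer coefficients to the picture gives p.

x^2*y - y^3 - x^2 + x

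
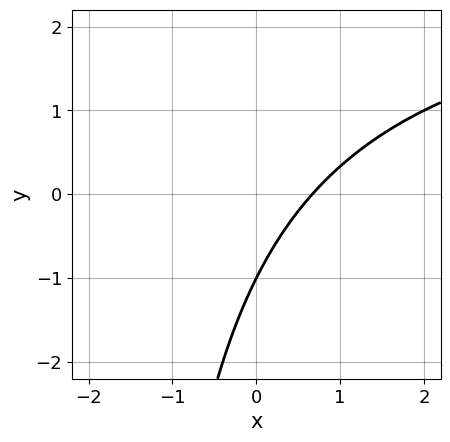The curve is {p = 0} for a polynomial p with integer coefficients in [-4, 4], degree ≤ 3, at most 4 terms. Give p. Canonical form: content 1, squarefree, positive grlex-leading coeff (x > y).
1. deg p = 2.
2. Checking where it meets the axes: it meets the y-axis at y = -1 (among the integer gridlines).
3. Matching integer coefficients to the picture gives p.

x*y - 3*x + 2*y + 2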